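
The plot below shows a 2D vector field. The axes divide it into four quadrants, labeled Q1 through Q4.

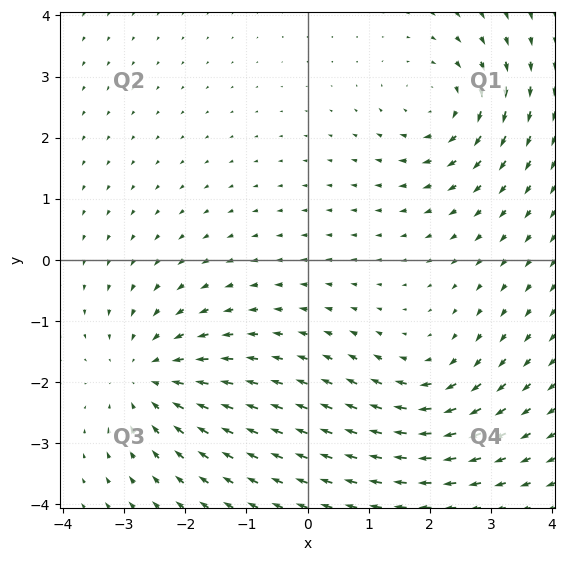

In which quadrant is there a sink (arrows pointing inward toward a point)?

The sink sits at approximately (-2.6, -1.9), which lies in quadrant Q3. The divergence there is about -4, negative as expected for a sink.

Q3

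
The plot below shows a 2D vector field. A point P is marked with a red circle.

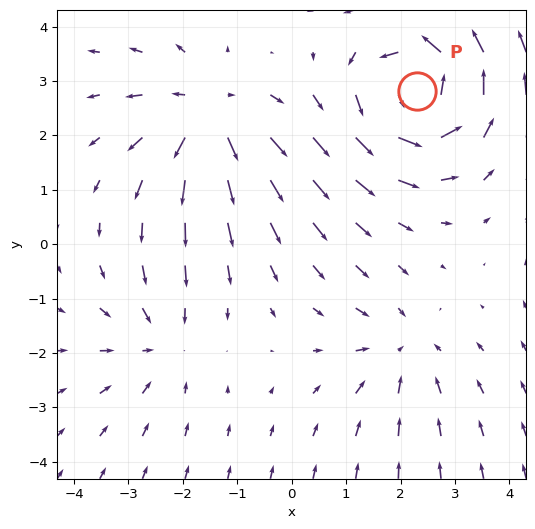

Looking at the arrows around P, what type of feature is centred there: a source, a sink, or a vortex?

At P (2.3, 2.8) the arrows circulate counterclockwise. Divergence ≈0, curl about +5 — near-zero divergence with nonzero curl is a vortex.

vortex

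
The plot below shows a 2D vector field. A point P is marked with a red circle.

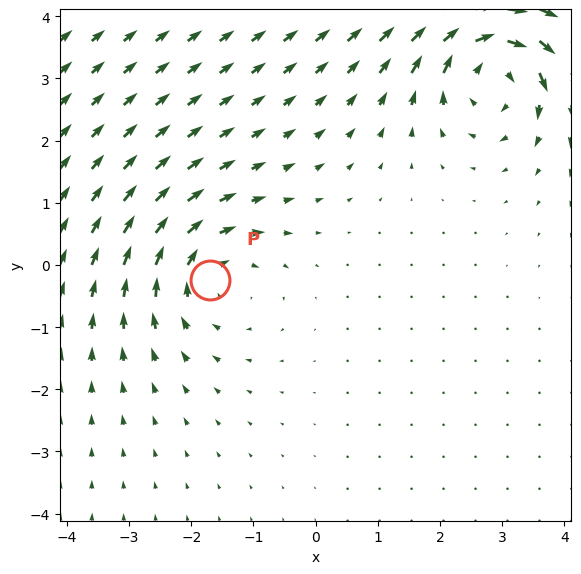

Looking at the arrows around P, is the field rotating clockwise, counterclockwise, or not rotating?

clockwise

Near P at (-1.7, -0.2) the arrows circulate clockwise. The curl (z-component) there is about -4; negative curl means clockwise rotation.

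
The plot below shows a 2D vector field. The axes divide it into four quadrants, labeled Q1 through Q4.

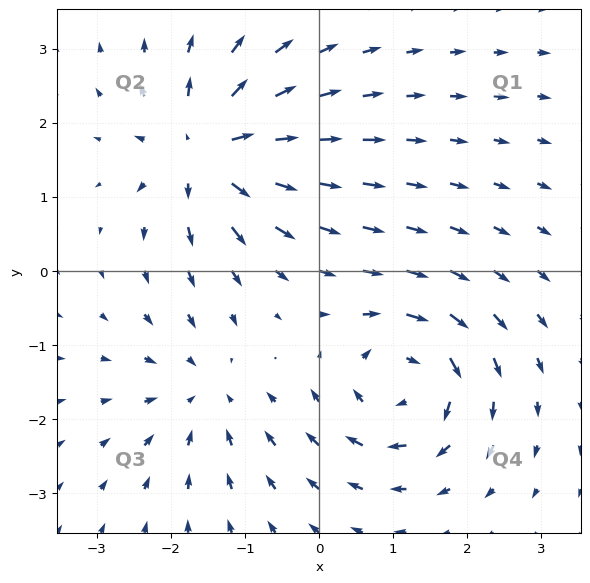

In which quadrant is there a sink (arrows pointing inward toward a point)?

Q3

The sink sits at approximately (-1.6, -1.6), which lies in quadrant Q3. The divergence there is about -3, negative as expected for a sink.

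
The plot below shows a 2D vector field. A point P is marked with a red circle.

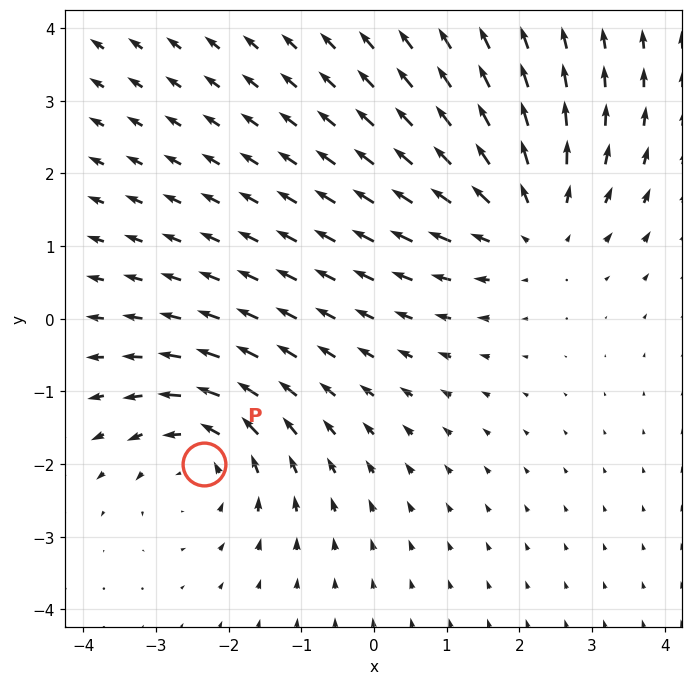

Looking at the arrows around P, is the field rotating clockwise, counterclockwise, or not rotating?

Near P at (-2.3, -2.0) the arrows circulate counterclockwise. The curl (z-component) there is about +3; positive curl means counterclockwise rotation.

counterclockwise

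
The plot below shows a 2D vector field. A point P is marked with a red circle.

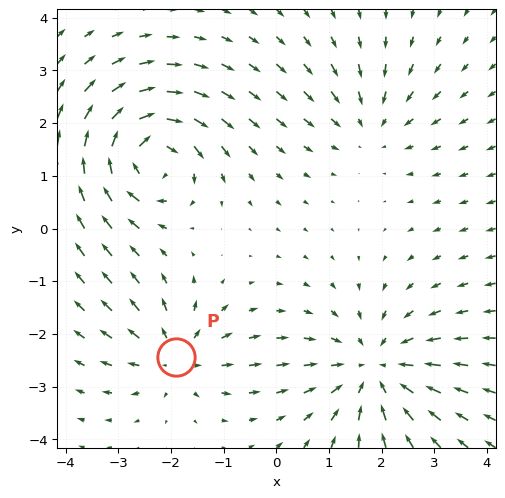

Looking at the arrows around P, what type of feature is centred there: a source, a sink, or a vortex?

At P (-1.9, -2.4) the arrows spread outward. Divergence about +4, curl ≈0 — positive divergence with near-zero curl is a source.

source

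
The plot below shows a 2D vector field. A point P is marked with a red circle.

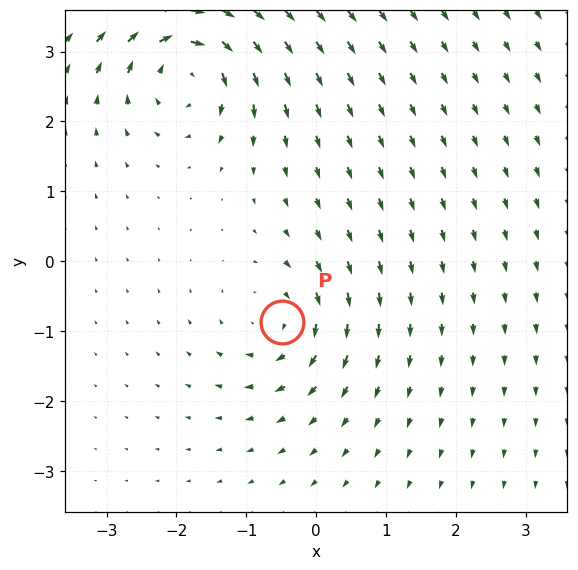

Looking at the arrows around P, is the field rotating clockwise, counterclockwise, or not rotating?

Near P at (-0.5, -0.9) the arrows circulate clockwise. The curl (z-component) there is about -4; negative curl means clockwise rotation.

clockwise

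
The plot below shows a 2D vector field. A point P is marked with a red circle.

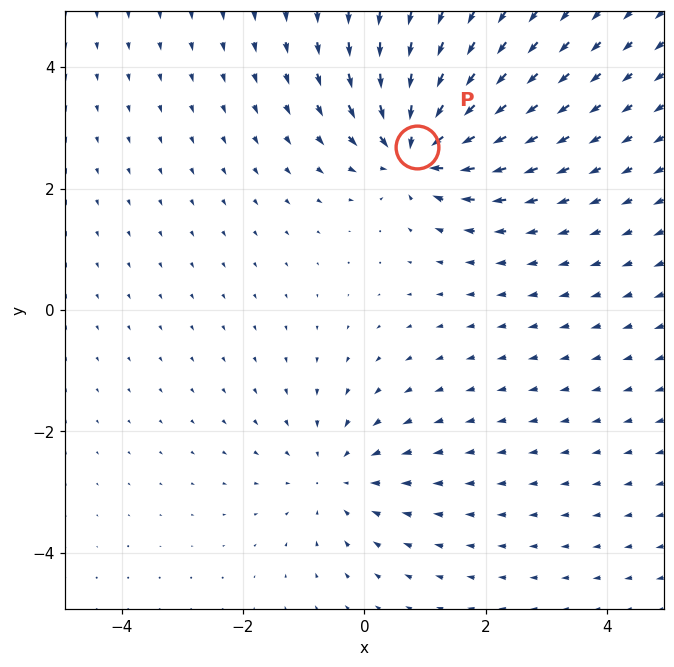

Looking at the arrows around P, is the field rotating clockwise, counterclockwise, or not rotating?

Near P at (0.9, 2.7) the arrows show no circulation. The curl there is ≈0.

not rotating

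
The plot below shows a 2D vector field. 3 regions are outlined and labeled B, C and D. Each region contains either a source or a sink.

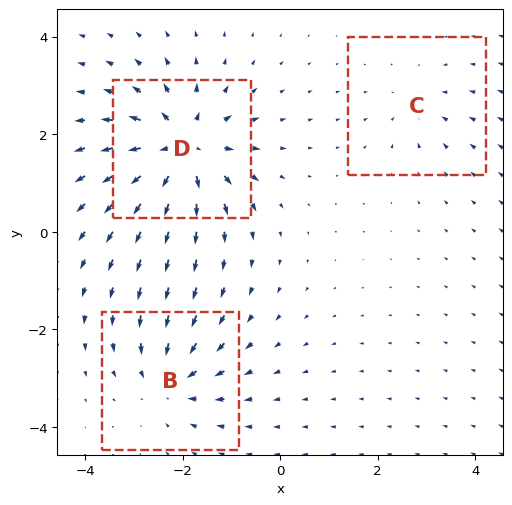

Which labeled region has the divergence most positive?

Divergence at each region's feature centre — B: about -4, C: about -2, D: about +6. Region D is most positive.

D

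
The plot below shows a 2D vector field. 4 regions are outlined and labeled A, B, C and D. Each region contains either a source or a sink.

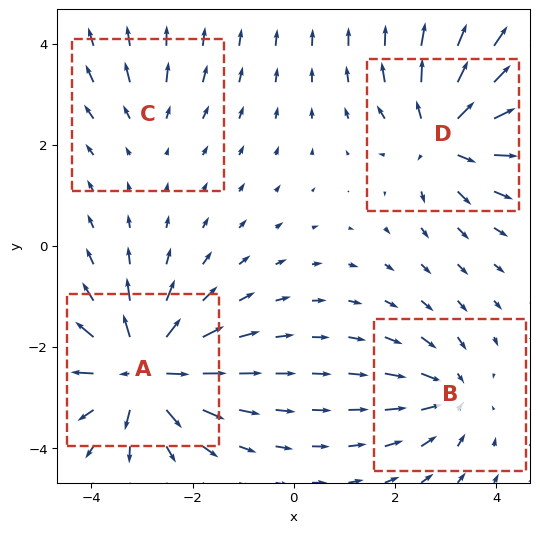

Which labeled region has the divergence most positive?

Divergence at each region's feature centre — A: about +8, B: about -4, C: about +2, D: about +6. Region A is most positive.

A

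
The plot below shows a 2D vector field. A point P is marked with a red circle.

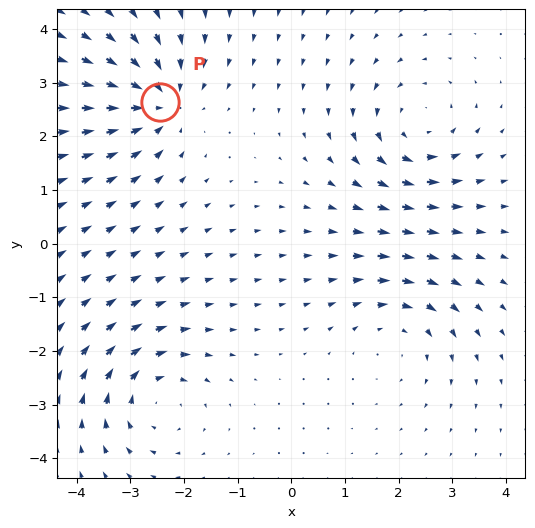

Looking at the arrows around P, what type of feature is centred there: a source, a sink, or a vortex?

sink

At P (-2.4, 2.6) the arrows converge inward. Divergence about -5, curl ≈0 — negative divergence with near-zero curl is a sink.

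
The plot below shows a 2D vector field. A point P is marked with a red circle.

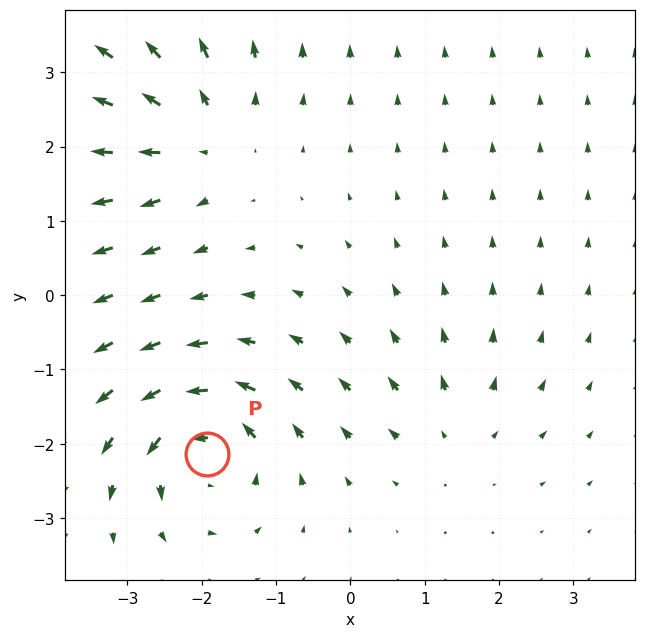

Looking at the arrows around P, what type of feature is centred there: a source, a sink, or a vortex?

At P (-1.9, -2.1) the arrows circulate counterclockwise. Divergence ≈0, curl about +7 — near-zero divergence with nonzero curl is a vortex.

vortex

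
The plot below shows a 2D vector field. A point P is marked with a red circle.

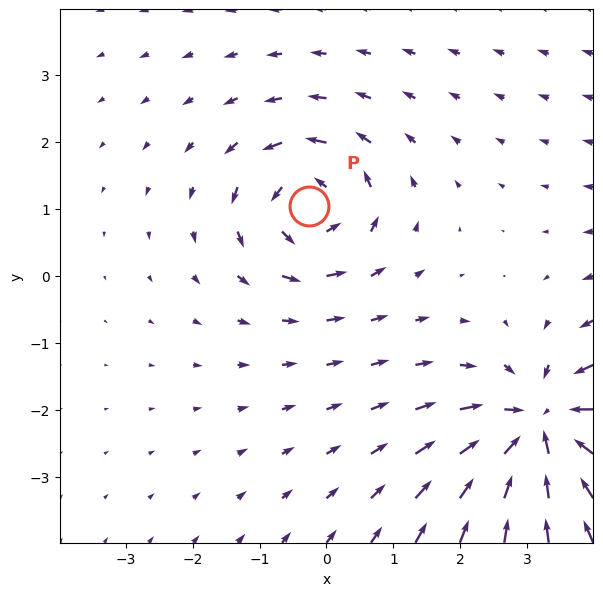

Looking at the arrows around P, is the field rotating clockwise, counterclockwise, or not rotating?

Near P at (-0.3, 1.0) the arrows circulate counterclockwise. The curl (z-component) there is about +4; positive curl means counterclockwise rotation.

counterclockwise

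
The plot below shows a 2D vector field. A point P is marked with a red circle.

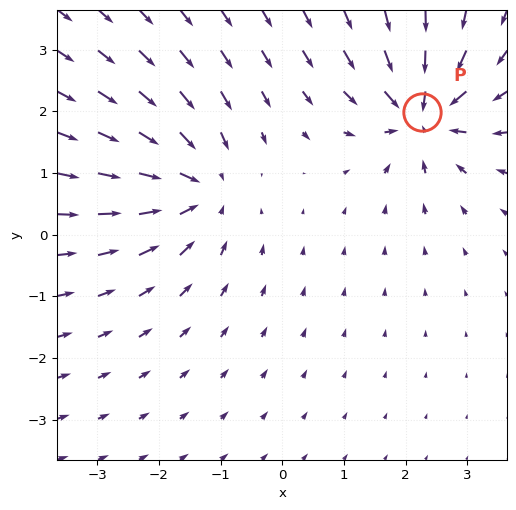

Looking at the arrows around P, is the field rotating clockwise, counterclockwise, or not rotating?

Near P at (2.3, 2.0) the arrows show no circulation. The curl there is ≈0.

not rotating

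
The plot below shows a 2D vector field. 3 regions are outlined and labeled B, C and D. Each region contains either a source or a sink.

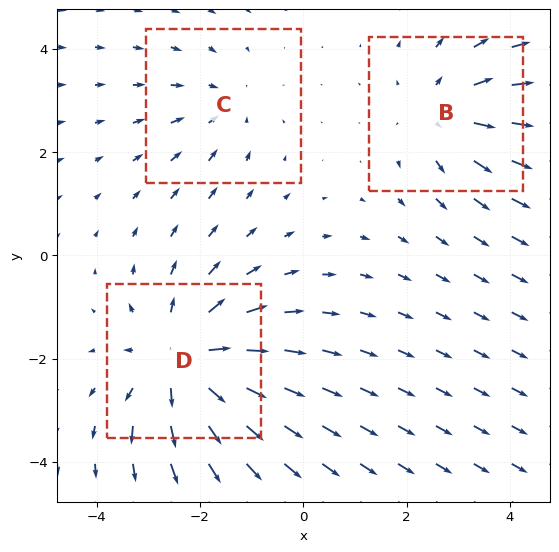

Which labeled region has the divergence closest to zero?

Divergence at each region's feature centre — B: about +3, C: about -2, D: about +4. Region C is closest to zero.

C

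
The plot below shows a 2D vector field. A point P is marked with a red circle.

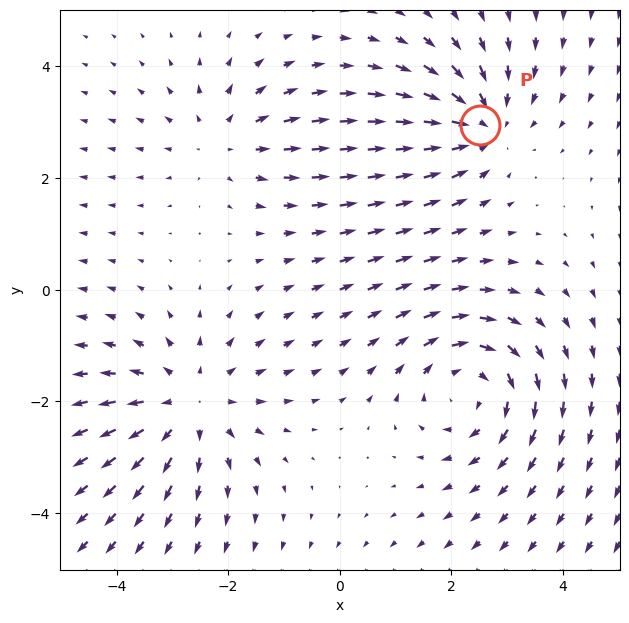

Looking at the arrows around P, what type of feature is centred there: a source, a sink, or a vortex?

sink

At P (2.5, 3.0) the arrows converge inward. Divergence about -4, curl ≈0 — negative divergence with near-zero curl is a sink.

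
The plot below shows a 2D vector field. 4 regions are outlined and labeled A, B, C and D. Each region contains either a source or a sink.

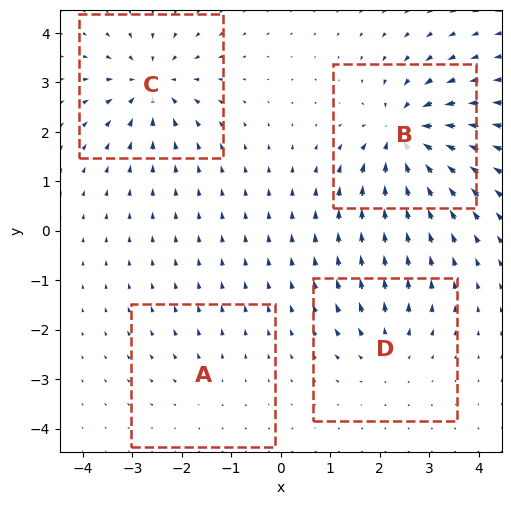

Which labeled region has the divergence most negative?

Divergence at each region's feature centre — A: about +2, B: about -8, C: about -6, D: about +4. Region B is most negative.

B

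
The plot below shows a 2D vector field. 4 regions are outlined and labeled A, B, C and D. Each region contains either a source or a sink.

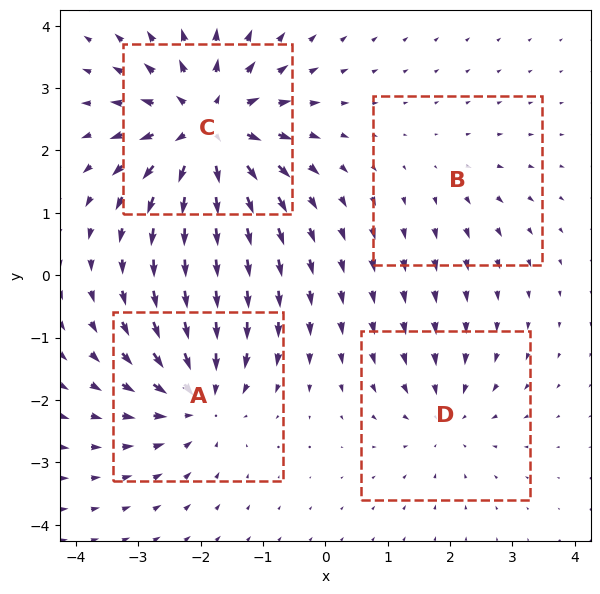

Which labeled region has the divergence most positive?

Divergence at each region's feature centre — A: about -5, B: about +2, C: about +7, D: about -3. Region C is most positive.

C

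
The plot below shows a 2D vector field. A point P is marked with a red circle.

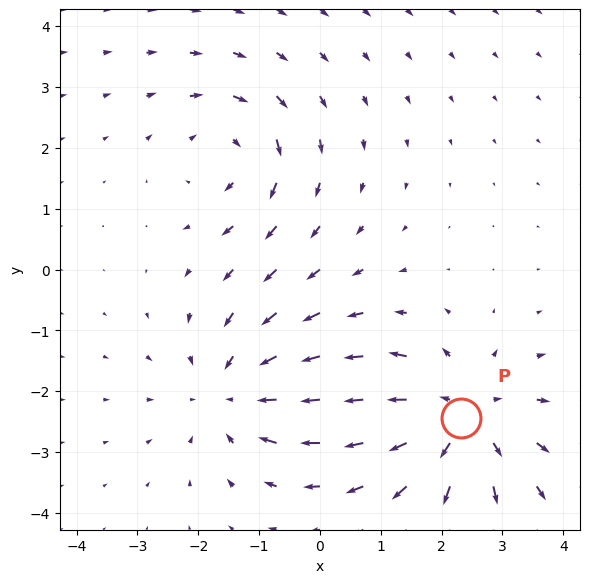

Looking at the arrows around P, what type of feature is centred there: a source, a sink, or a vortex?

At P (2.3, -2.4) the arrows spread outward. Divergence about +3, curl ≈0 — positive divergence with near-zero curl is a source.

source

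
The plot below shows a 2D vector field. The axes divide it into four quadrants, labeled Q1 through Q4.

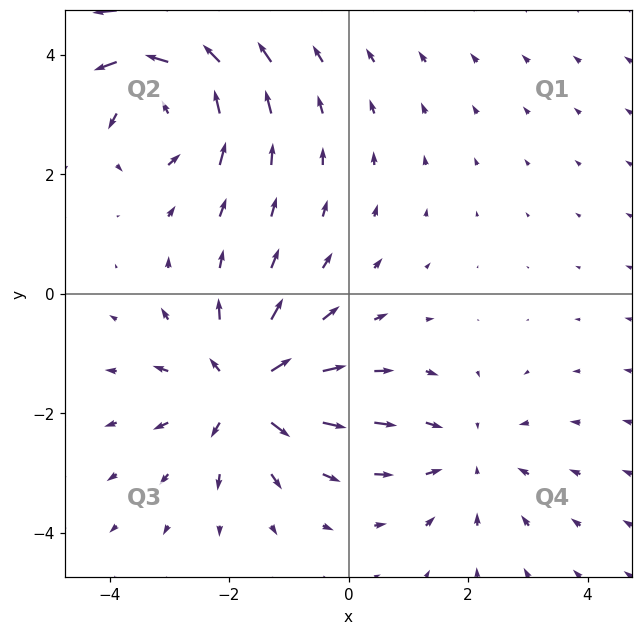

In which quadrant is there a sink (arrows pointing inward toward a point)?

Q4

The sink sits at approximately (2.0, -2.7), which lies in quadrant Q4. The divergence there is about -3, negative as expected for a sink.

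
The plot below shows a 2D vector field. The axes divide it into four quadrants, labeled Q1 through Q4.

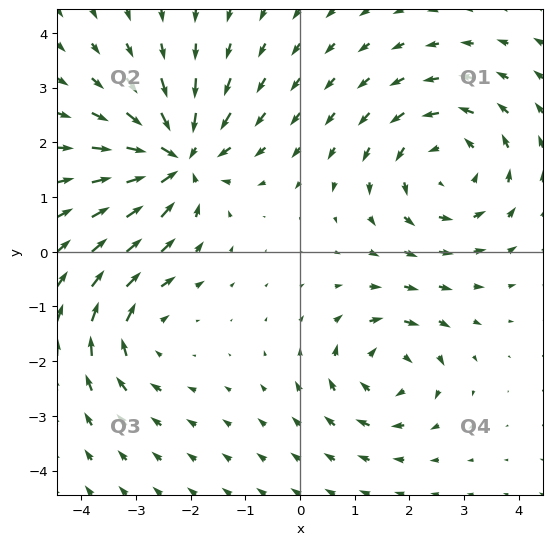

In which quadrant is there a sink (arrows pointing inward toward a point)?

Q2

The sink sits at approximately (-2.2, 1.7), which lies in quadrant Q2. The divergence there is about -6, negative as expected for a sink.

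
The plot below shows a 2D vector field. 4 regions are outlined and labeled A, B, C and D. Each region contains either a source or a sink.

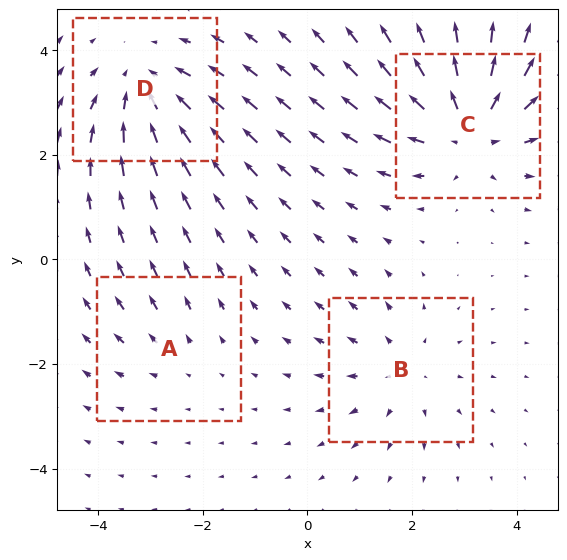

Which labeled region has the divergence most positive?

C

Divergence at each region's feature centre — A: about +2, B: about +3, C: about +6, D: about -4. Region C is most positive.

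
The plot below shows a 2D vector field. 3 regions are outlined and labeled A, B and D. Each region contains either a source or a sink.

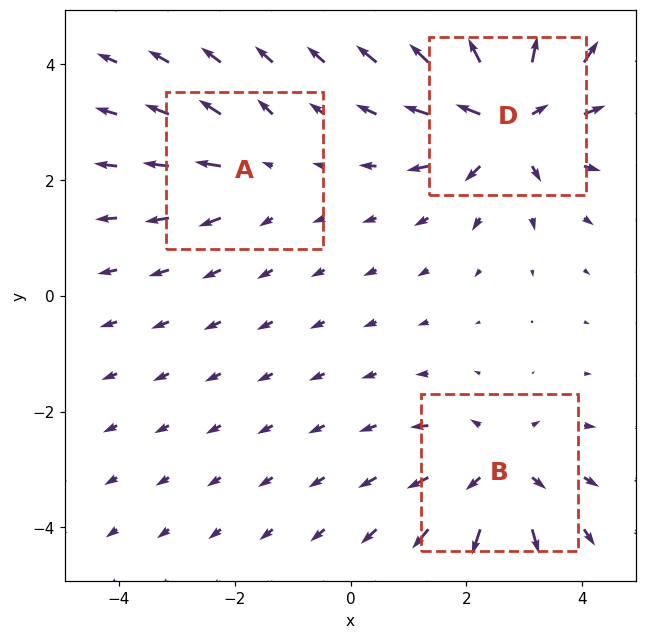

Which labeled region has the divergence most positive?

Divergence at each region's feature centre — A: about +2, B: about +4, D: about +5. Region D is most positive.

D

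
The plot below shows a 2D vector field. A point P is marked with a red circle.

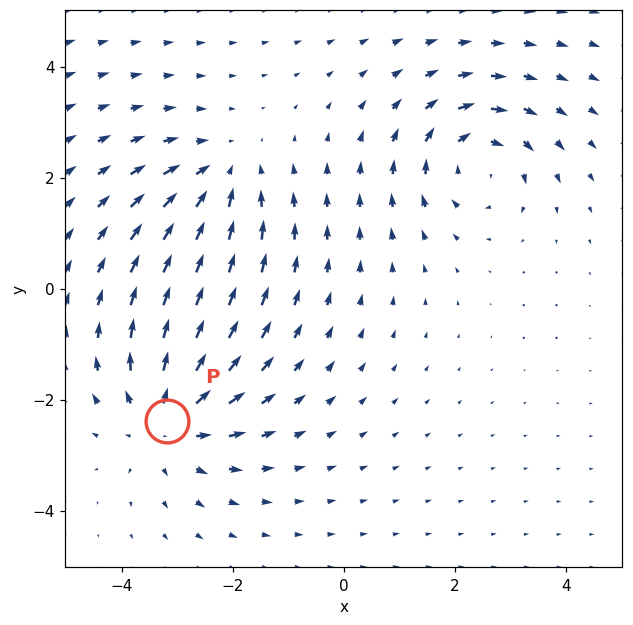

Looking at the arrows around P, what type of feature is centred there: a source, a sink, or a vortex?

At P (-3.2, -2.4) the arrows spread outward. Divergence about +3, curl ≈0 — positive divergence with near-zero curl is a source.

source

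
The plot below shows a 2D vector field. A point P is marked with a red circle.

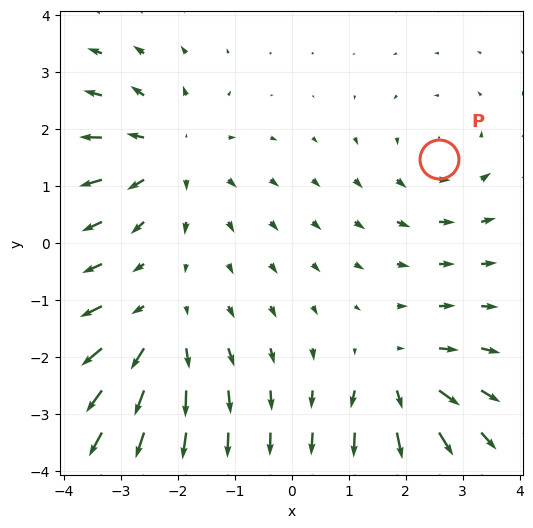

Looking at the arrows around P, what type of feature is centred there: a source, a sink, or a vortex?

vortex

At P (2.6, 1.5) the arrows circulate counterclockwise. Divergence ≈0, curl about +2 — near-zero divergence with nonzero curl is a vortex.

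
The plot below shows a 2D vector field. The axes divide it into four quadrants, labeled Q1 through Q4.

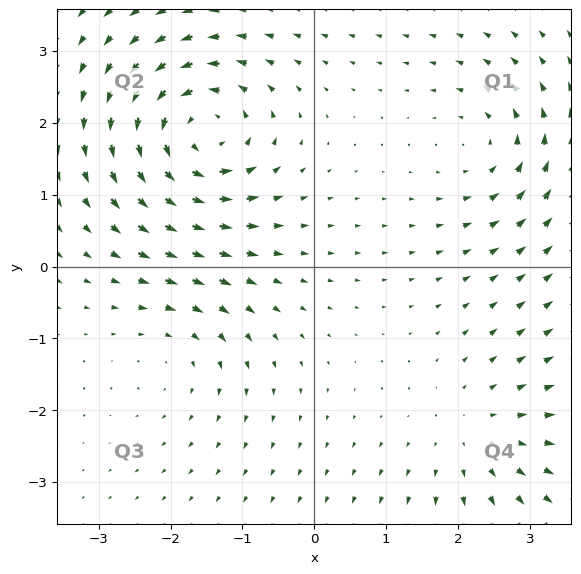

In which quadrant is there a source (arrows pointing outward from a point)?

The source sits at approximately (2.3, -2.3), which lies in quadrant Q4. The divergence there is about +3, positive as expected for a source.

Q4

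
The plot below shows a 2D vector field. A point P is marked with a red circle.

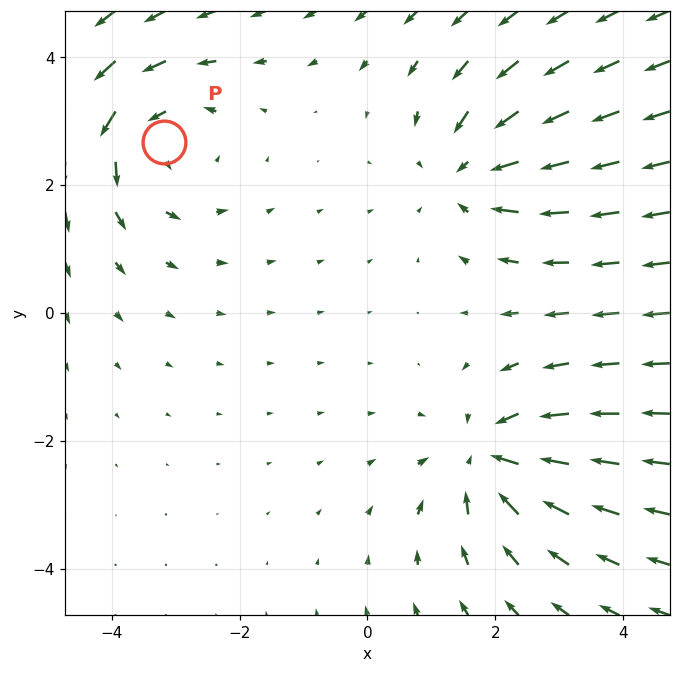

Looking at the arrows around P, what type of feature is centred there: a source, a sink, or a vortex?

vortex

At P (-3.2, 2.7) the arrows circulate counterclockwise. Divergence ≈0, curl about +3 — near-zero divergence with nonzero curl is a vortex.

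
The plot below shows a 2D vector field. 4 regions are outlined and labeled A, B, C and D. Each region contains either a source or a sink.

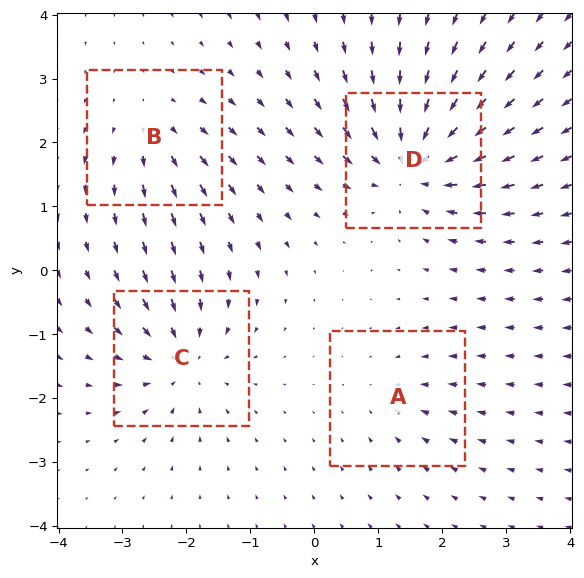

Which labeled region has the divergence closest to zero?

Divergence at each region's feature centre — A: about -3, B: about +4, C: about -5, D: about -8. Region A is closest to zero.

A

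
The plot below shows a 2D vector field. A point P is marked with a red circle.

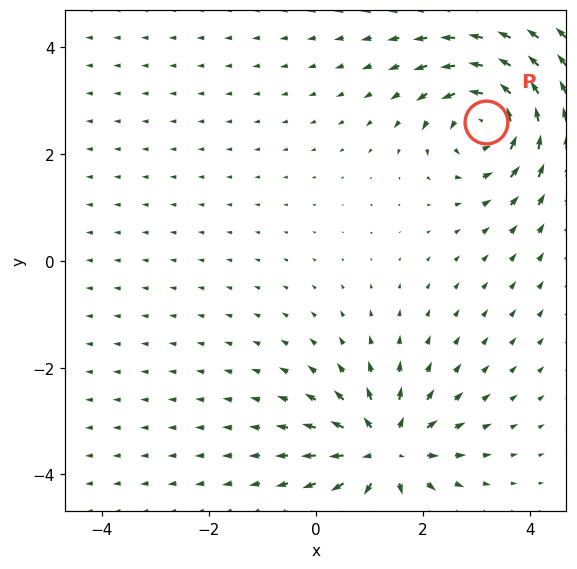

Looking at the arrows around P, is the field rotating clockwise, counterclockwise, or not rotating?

counterclockwise

Near P at (3.2, 2.6) the arrows circulate counterclockwise. The curl (z-component) there is about +5; positive curl means counterclockwise rotation.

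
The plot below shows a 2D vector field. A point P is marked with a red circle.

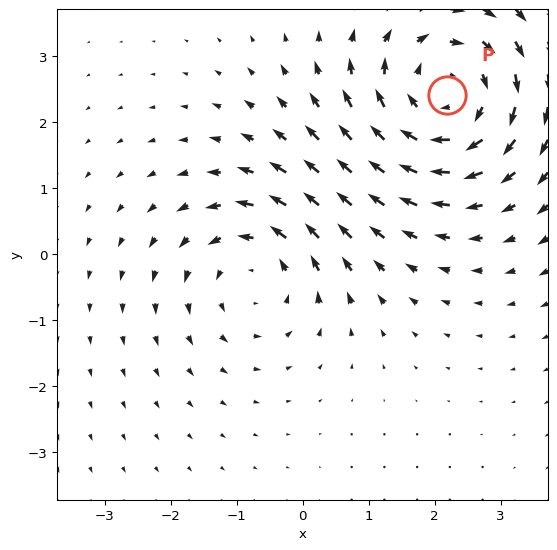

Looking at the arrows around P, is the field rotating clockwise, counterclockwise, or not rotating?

clockwise

Near P at (2.2, 2.4) the arrows circulate clockwise. The curl (z-component) there is about -3; negative curl means clockwise rotation.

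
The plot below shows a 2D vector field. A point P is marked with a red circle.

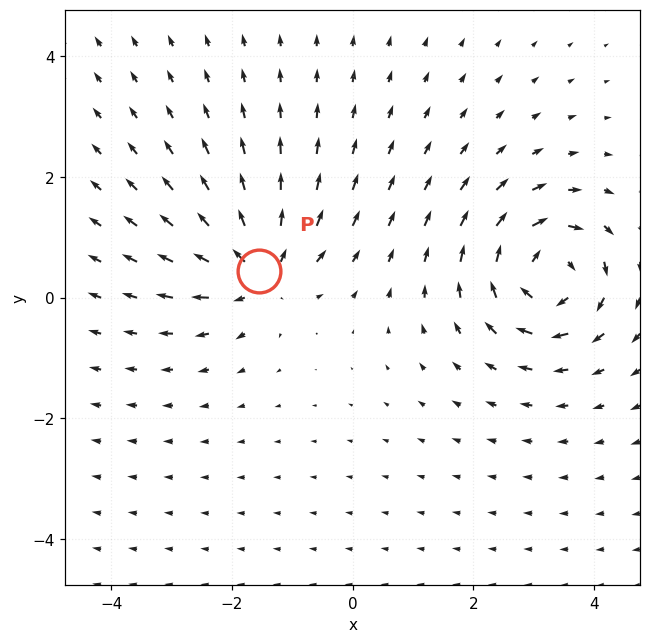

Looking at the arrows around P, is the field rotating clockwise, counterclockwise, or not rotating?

Near P at (-1.5, 0.5) the arrows show no circulation. The curl there is ≈0.

not rotating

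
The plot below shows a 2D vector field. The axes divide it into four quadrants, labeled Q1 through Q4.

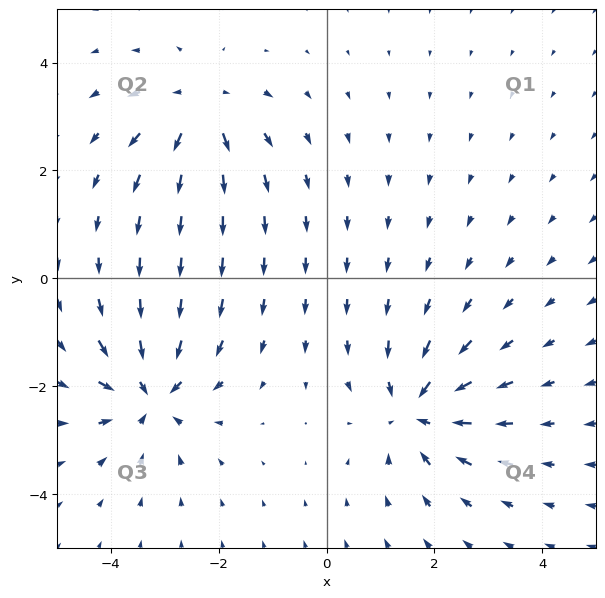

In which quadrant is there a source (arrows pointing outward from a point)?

The source sits at approximately (-2.4, 3.1), which lies in quadrant Q2. The divergence there is about +4, positive as expected for a source.

Q2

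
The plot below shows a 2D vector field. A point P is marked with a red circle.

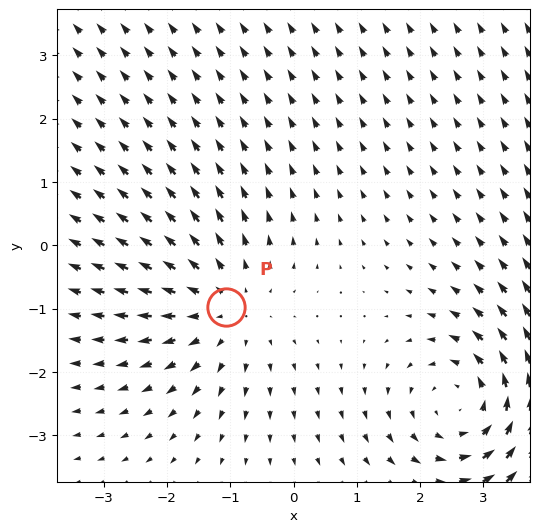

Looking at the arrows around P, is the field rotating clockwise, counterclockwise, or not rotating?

Near P at (-1.1, -1.0) the arrows show no circulation. The curl there is ≈0.

not rotating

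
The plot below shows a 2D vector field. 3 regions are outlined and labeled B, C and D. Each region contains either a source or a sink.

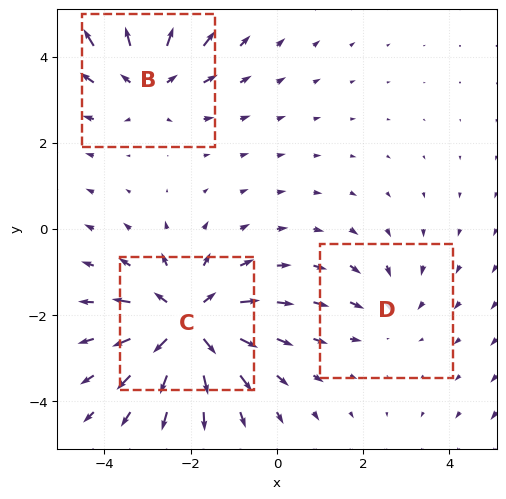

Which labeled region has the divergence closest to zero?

Divergence at each region's feature centre — B: about +3, C: about +5, D: about -2. Region D is closest to zero.

D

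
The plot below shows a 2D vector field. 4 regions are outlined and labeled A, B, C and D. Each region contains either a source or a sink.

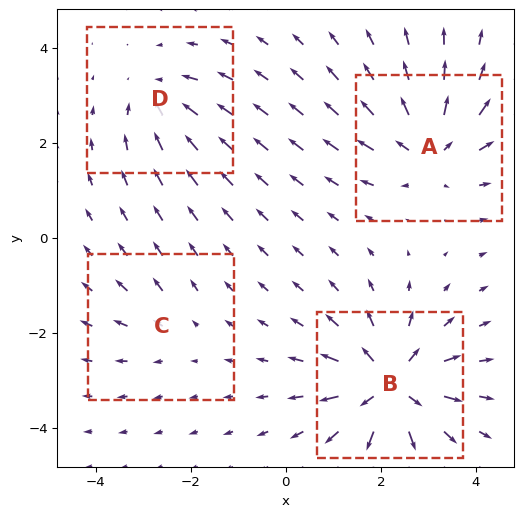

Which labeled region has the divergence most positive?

B

Divergence at each region's feature centre — A: about +6, B: about +8, C: about +2, D: about -4. Region B is most positive.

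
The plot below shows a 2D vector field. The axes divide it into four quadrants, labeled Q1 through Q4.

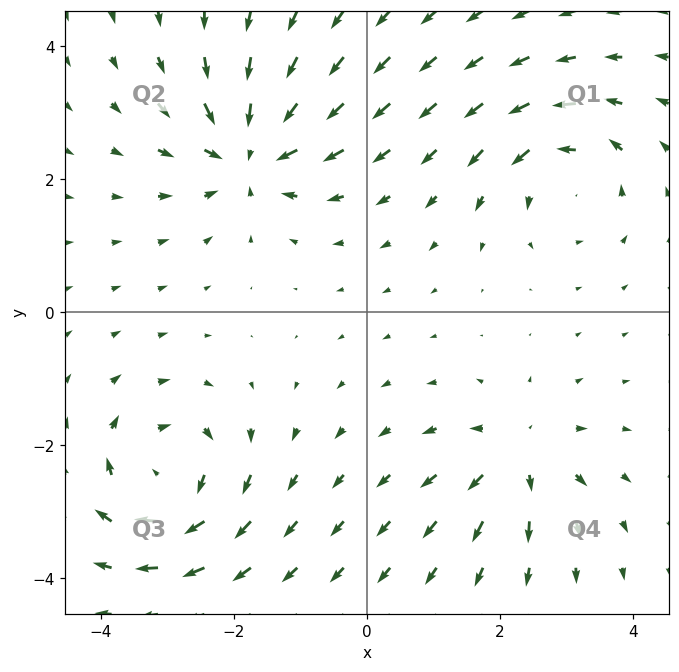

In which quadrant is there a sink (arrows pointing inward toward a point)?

The sink sits at approximately (-1.8, 2.4), which lies in quadrant Q2. The divergence there is about -7, negative as expected for a sink.

Q2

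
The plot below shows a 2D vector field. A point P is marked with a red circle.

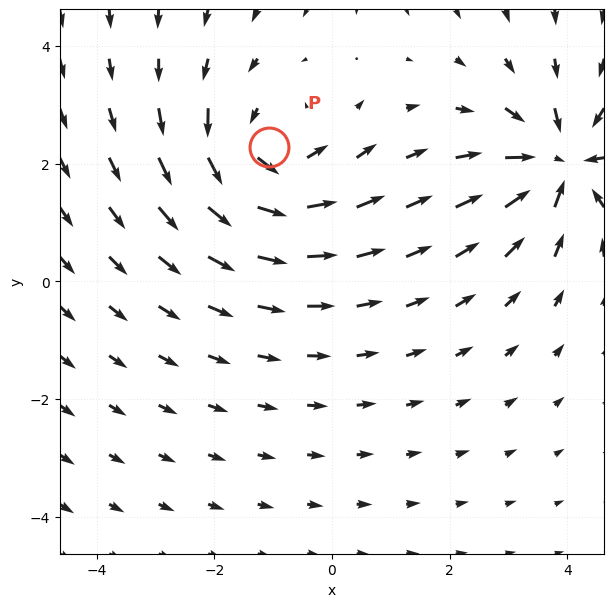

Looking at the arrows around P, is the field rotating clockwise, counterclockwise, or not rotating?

Near P at (-1.1, 2.3) the arrows circulate counterclockwise. The curl (z-component) there is about +3; positive curl means counterclockwise rotation.

counterclockwise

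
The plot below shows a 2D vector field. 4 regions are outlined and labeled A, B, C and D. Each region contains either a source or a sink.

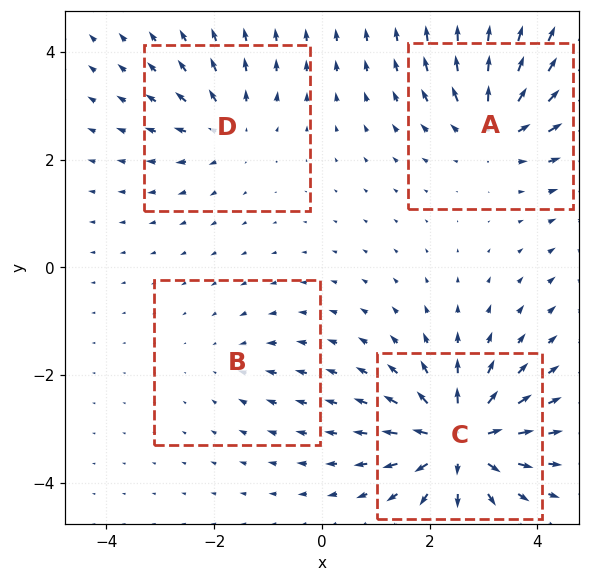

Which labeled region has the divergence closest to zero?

B

Divergence at each region's feature centre — A: about +6, B: about -2, C: about +9, D: about +4. Region B is closest to zero.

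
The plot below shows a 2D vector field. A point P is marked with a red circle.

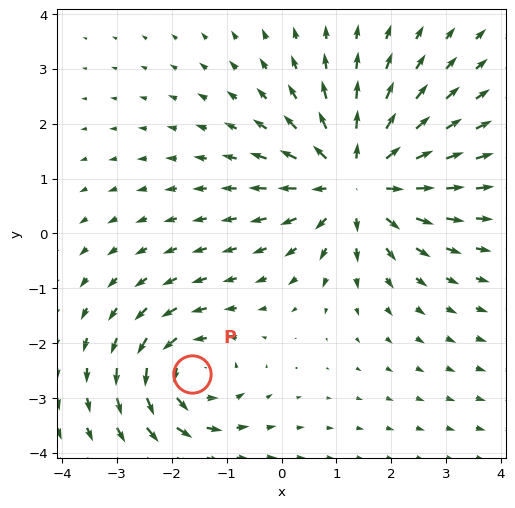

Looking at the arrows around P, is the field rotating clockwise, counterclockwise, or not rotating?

counterclockwise

Near P at (-1.6, -2.6) the arrows circulate counterclockwise. The curl (z-component) there is about +4; positive curl means counterclockwise rotation.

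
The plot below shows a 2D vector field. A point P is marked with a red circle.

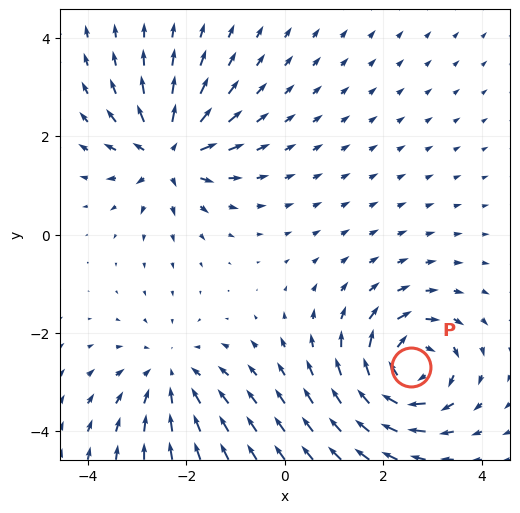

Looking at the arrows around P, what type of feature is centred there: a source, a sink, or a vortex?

vortex

At P (2.6, -2.7) the arrows circulate clockwise. Divergence ≈0, curl about -6 — near-zero divergence with nonzero curl is a vortex.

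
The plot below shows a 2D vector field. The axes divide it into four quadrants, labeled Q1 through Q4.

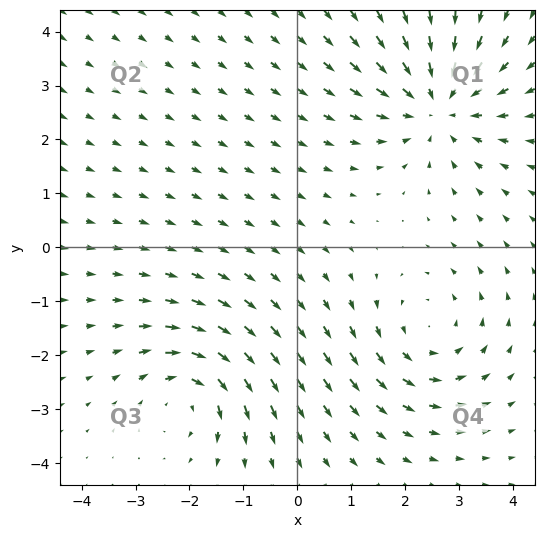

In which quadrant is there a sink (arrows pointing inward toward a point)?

The sink sits at approximately (2.6, 2.7), which lies in quadrant Q1. The divergence there is about -3, negative as expected for a sink.

Q1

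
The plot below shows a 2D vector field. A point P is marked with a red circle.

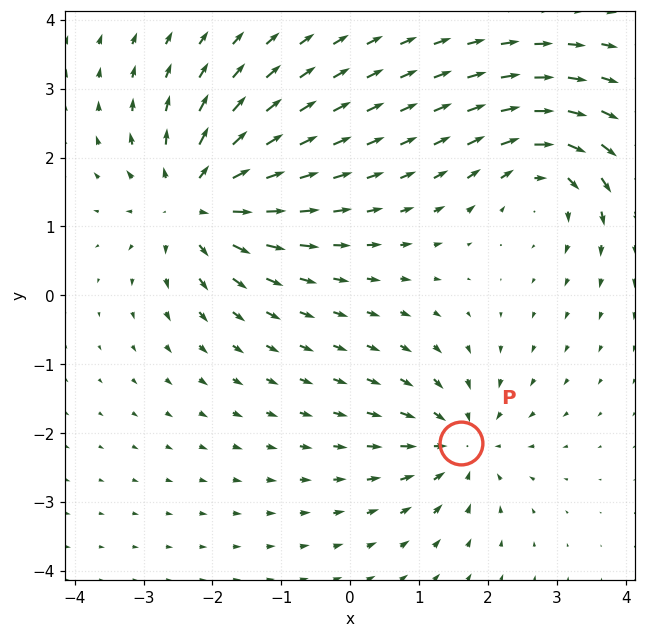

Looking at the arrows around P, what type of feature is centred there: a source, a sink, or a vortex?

sink

At P (1.6, -2.1) the arrows converge inward. Divergence about -4, curl ≈0 — negative divergence with near-zero curl is a sink.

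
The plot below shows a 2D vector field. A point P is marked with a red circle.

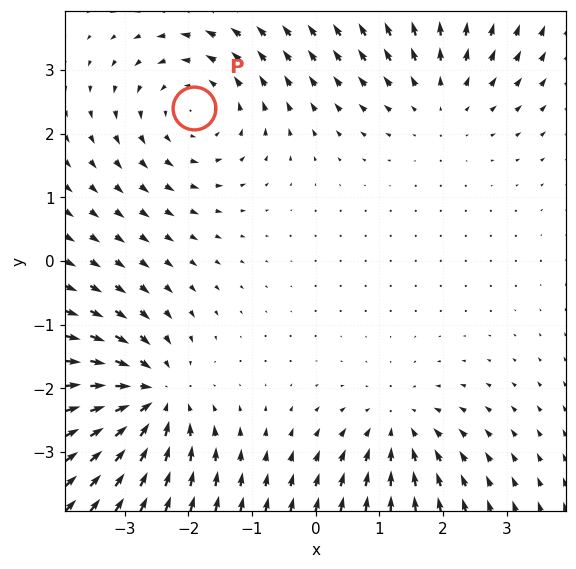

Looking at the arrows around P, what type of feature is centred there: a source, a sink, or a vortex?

vortex

At P (-1.9, 2.4) the arrows circulate counterclockwise. Divergence ≈0, curl about +3 — near-zero divergence with nonzero curl is a vortex.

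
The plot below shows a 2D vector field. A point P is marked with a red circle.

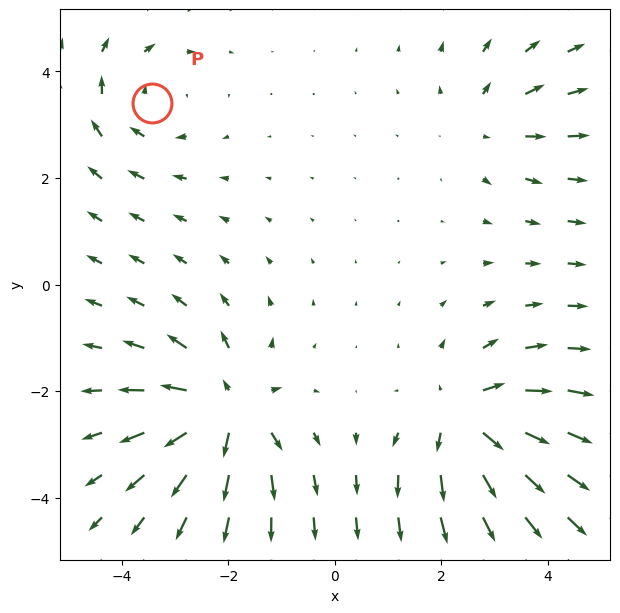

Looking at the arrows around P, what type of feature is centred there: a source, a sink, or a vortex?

vortex

At P (-3.4, 3.4) the arrows circulate clockwise. Divergence ≈0, curl about -3 — near-zero divergence with nonzero curl is a vortex.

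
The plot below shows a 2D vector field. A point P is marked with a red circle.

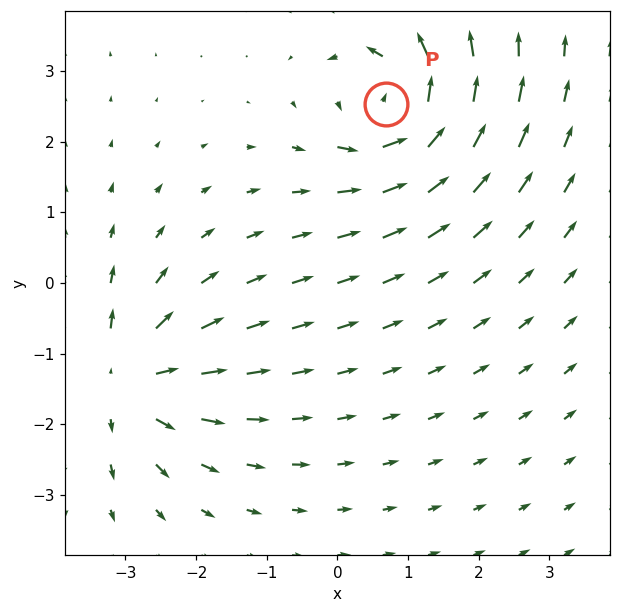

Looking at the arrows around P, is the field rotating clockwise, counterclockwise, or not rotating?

counterclockwise

Near P at (0.7, 2.5) the arrows circulate counterclockwise. The curl (z-component) there is about +4; positive curl means counterclockwise rotation.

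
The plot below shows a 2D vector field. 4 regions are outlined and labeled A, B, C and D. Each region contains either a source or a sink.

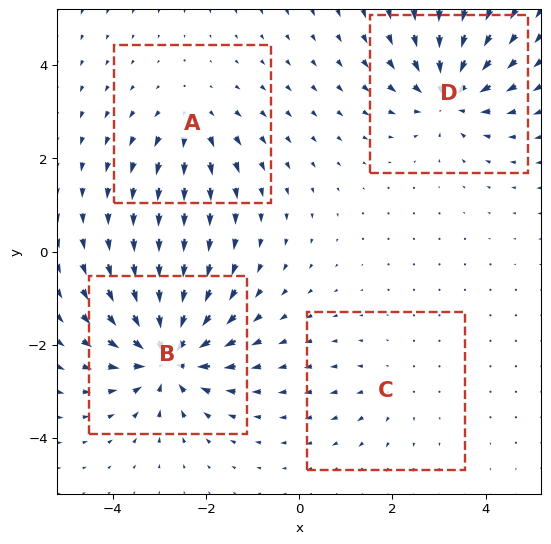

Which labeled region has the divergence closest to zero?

C

Divergence at each region's feature centre — A: about +3, B: about -8, C: about +2, D: about -6. Region C is closest to zero.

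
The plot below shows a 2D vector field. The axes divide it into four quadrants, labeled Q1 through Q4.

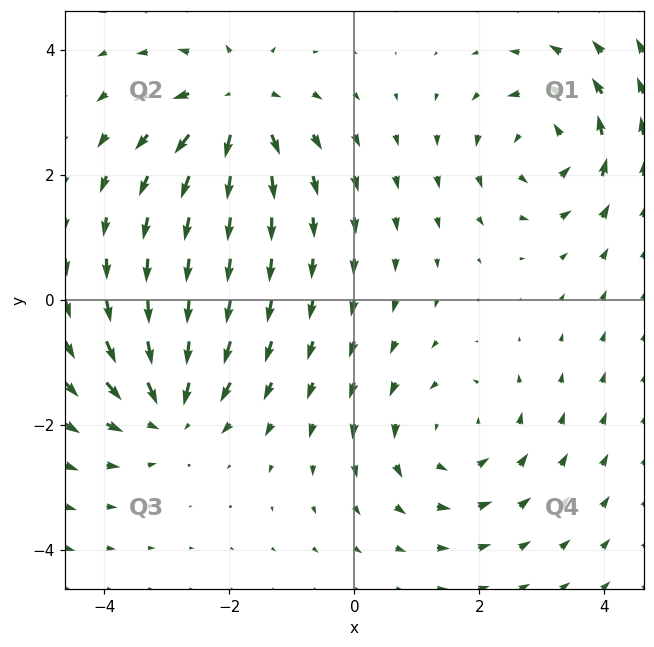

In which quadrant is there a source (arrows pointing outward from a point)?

Q2

The source sits at approximately (-1.9, 3.1), which lies in quadrant Q2. The divergence there is about +6, positive as expected for a source.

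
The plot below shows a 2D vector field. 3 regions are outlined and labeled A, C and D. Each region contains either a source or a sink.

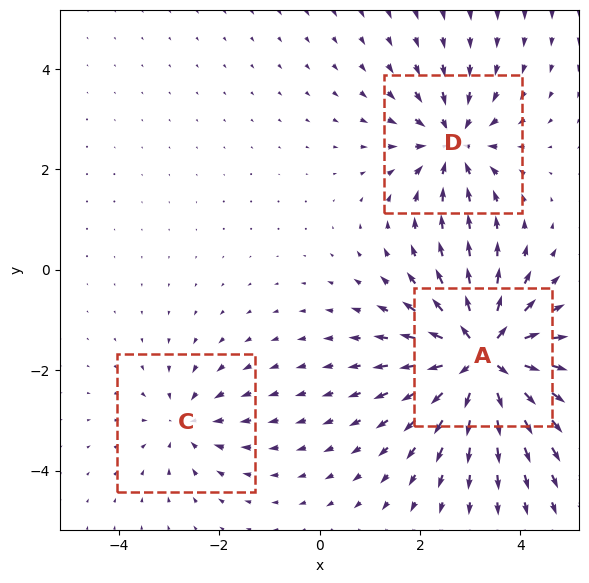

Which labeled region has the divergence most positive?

A

Divergence at each region's feature centre — A: about +6, C: about -2, D: about -4. Region A is most positive.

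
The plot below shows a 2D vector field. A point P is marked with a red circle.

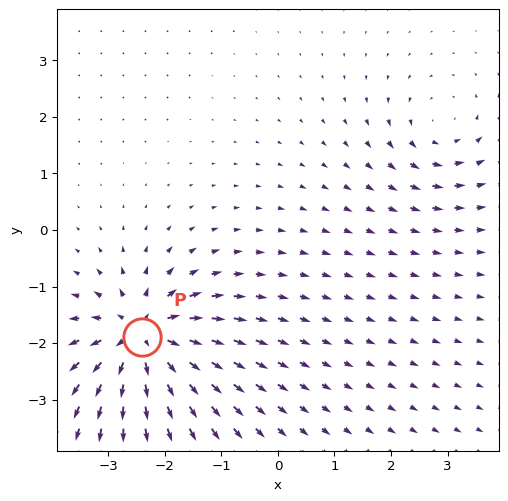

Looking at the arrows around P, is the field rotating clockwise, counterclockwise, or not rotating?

not rotating

Near P at (-2.4, -1.9) the arrows show no circulation. The curl there is ≈0.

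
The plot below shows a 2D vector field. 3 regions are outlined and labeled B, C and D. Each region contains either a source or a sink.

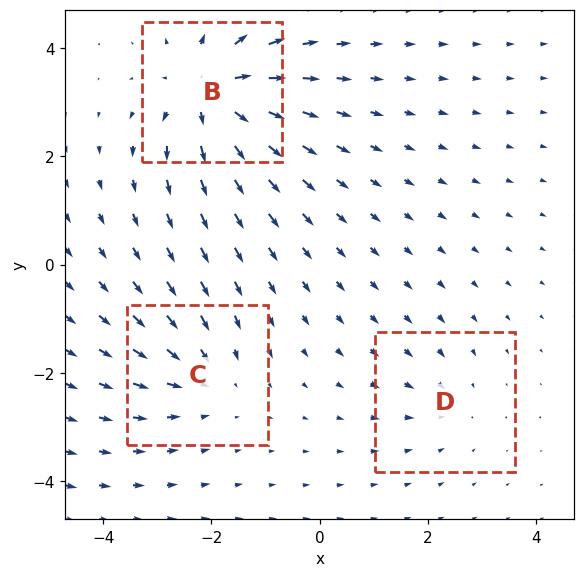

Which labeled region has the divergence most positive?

Divergence at each region's feature centre — B: about +6, C: about -3, D: about -2. Region B is most positive.

B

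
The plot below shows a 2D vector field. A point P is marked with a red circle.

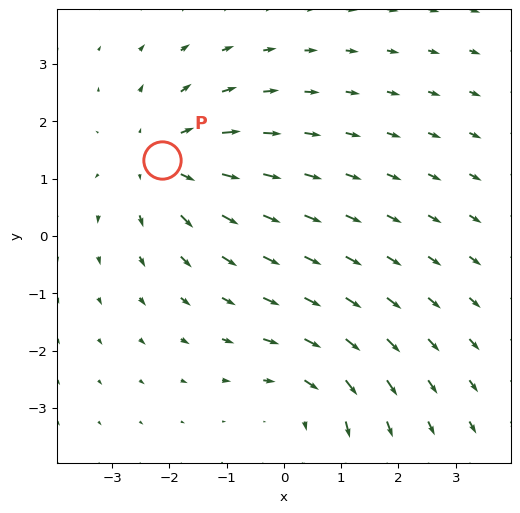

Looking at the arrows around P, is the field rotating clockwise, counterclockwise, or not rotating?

not rotating

Near P at (-2.1, 1.3) the arrows show no circulation. The curl there is ≈0.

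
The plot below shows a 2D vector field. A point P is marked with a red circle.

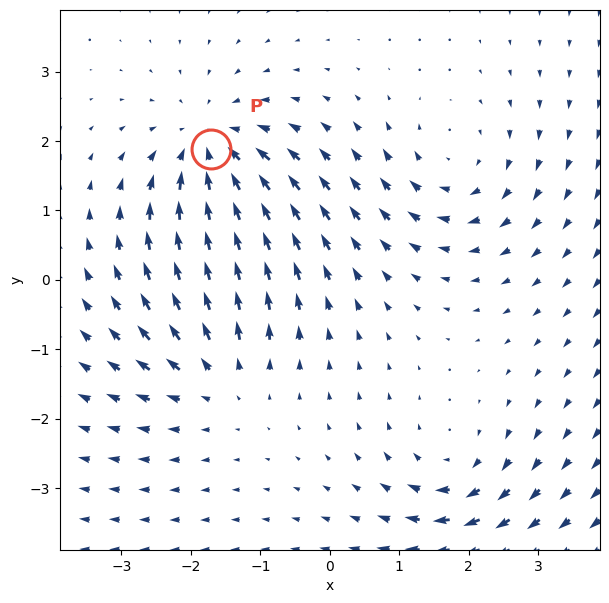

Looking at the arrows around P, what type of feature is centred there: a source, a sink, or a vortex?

At P (-1.7, 1.9) the arrows converge inward. Divergence about -5, curl ≈0 — negative divergence with near-zero curl is a sink.

sink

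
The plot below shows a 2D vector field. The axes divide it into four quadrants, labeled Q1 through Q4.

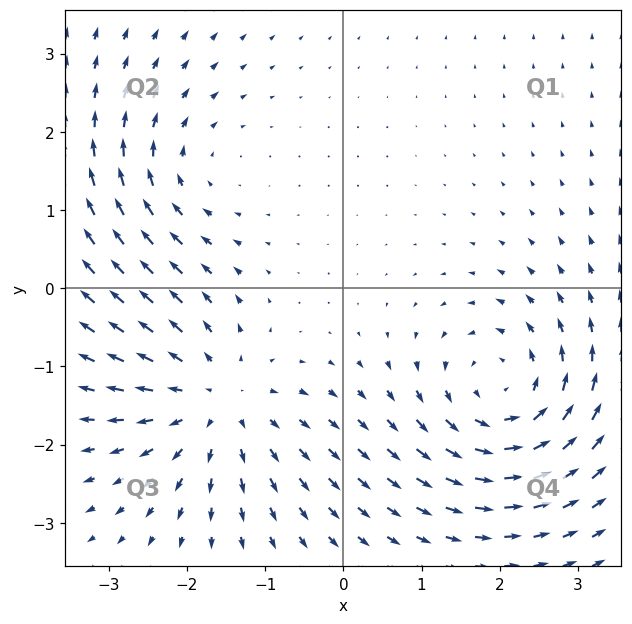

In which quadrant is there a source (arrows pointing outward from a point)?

Q3

The source sits at approximately (-1.6, -1.4), which lies in quadrant Q3. The divergence there is about +5, positive as expected for a source.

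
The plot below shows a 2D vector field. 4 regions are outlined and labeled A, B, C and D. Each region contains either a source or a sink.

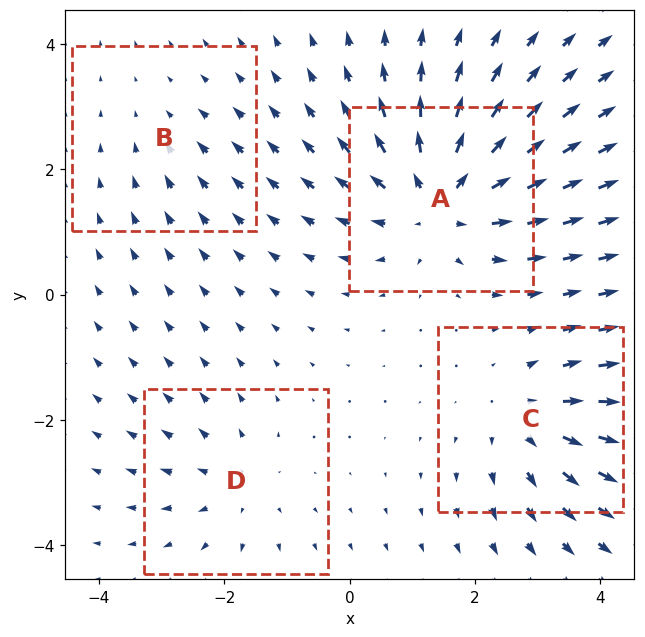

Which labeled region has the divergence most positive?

Divergence at each region's feature centre — A: about +7, B: about -2, C: about +4, D: about +3. Region A is most positive.

A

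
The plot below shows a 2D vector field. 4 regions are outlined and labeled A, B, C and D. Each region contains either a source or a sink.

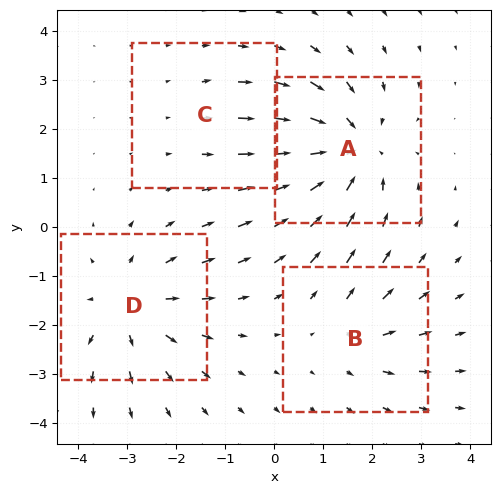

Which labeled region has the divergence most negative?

Divergence at each region's feature centre — A: about -6, B: about +3, C: about +2, D: about +4. Region A is most negative.

A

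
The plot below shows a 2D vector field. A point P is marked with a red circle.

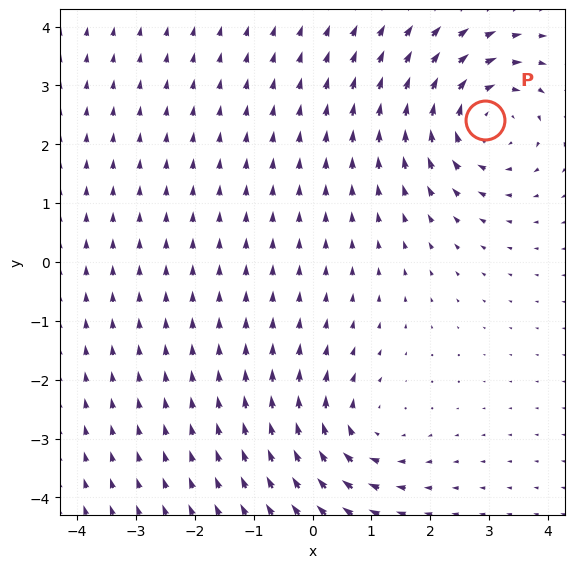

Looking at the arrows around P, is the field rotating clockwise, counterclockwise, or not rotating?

clockwise

Near P at (2.9, 2.4) the arrows circulate clockwise. The curl (z-component) there is about -4; negative curl means clockwise rotation.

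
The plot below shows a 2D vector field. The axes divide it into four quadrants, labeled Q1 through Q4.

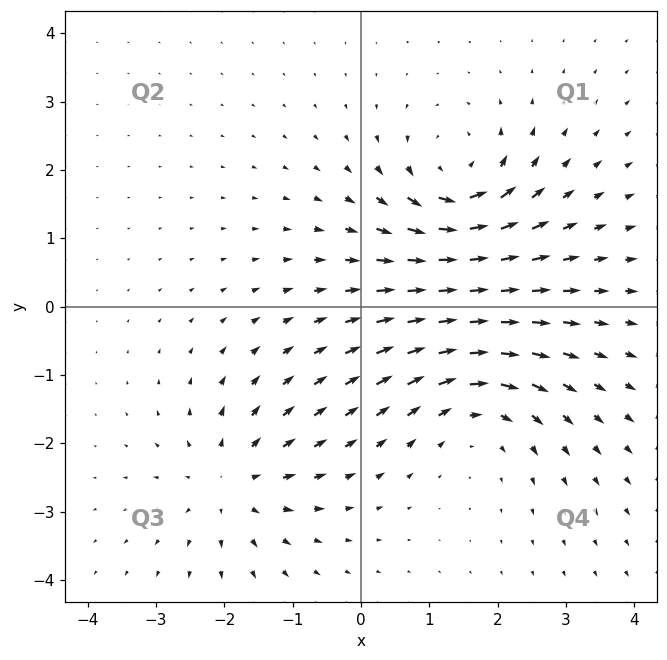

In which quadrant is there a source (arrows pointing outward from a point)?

The source sits at approximately (-1.9, -2.6), which lies in quadrant Q3. The divergence there is about +4, positive as expected for a source.

Q3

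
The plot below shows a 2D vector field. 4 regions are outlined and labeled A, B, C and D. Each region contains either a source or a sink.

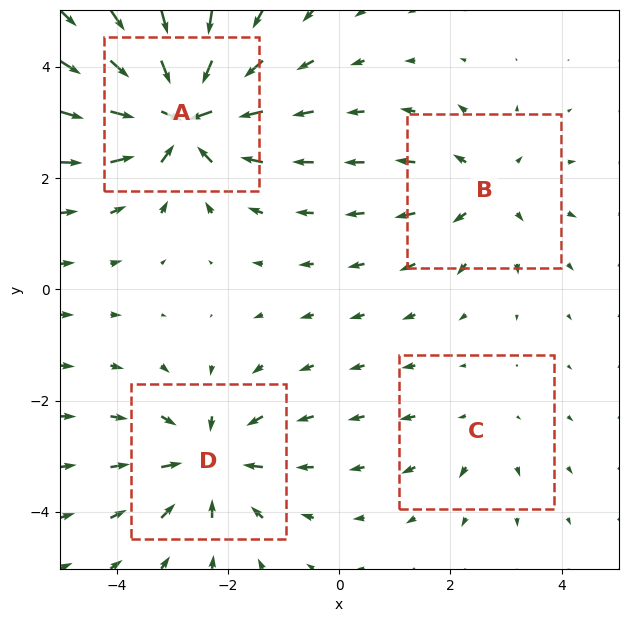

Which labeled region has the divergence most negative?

Divergence at each region's feature centre — A: about -7, B: about +4, C: about +2, D: about -5. Region A is most negative.

A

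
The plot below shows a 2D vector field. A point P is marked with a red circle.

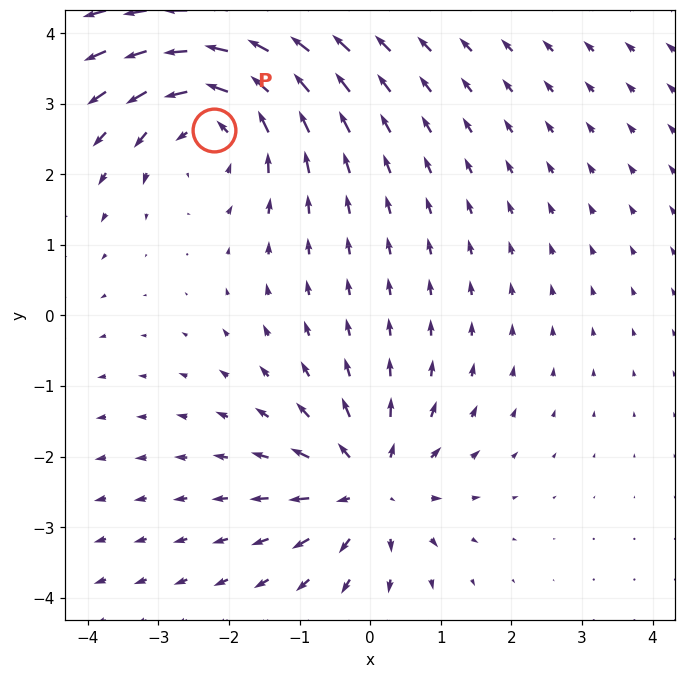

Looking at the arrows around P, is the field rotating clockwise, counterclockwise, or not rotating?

Near P at (-2.2, 2.6) the arrows circulate counterclockwise. The curl (z-component) there is about +4; positive curl means counterclockwise rotation.

counterclockwise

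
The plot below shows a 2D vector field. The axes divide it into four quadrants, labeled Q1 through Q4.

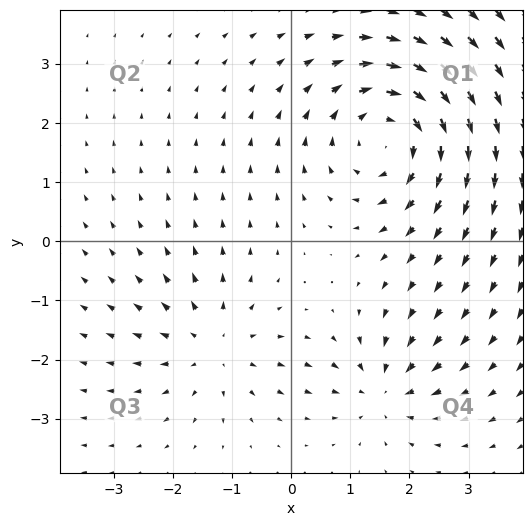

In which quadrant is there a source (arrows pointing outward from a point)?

The source sits at approximately (-1.3, -1.8), which lies in quadrant Q3. The divergence there is about +3, positive as expected for a source.

Q3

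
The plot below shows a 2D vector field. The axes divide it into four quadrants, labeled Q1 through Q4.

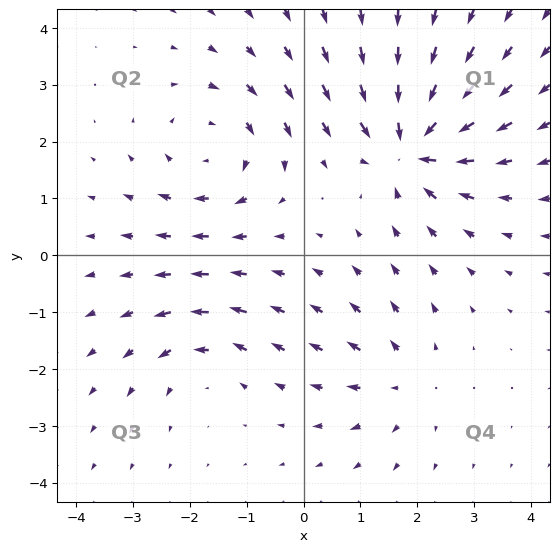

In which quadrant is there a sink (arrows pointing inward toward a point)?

Q1

The sink sits at approximately (1.9, 1.9), which lies in quadrant Q1. The divergence there is about -7, negative as expected for a sink.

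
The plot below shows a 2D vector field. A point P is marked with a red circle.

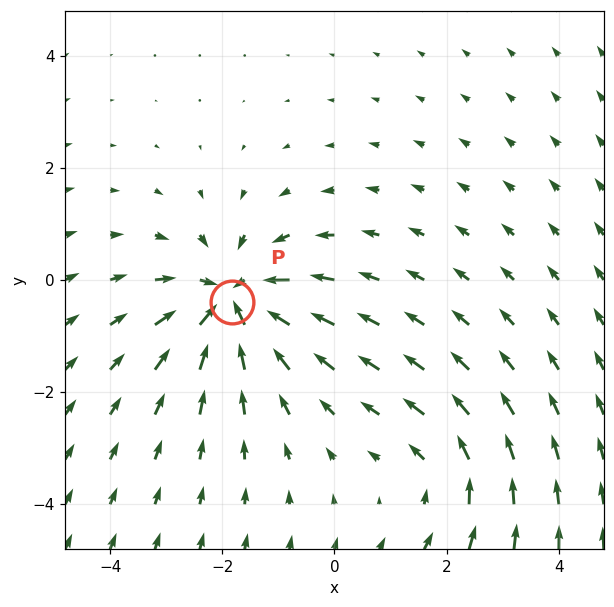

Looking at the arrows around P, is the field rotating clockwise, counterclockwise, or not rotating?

Near P at (-1.8, -0.4) the arrows show no circulation. The curl there is ≈0.

not rotating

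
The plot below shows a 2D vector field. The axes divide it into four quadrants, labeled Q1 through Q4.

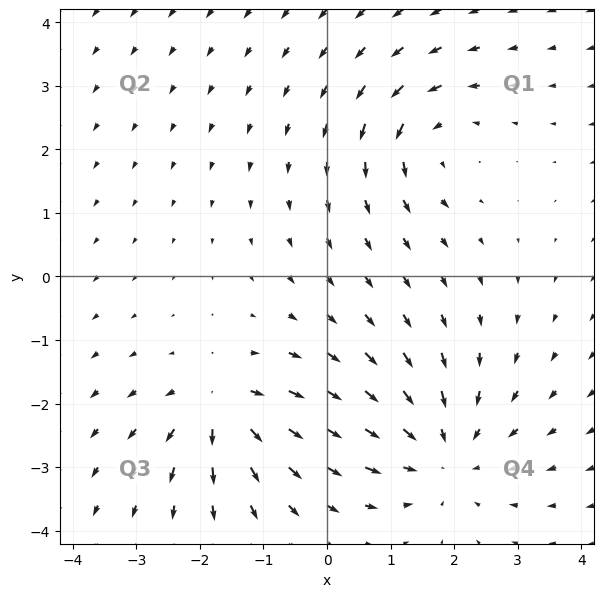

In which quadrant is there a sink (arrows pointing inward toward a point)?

The sink sits at approximately (1.8, -2.8), which lies in quadrant Q4. The divergence there is about -3, negative as expected for a sink.

Q4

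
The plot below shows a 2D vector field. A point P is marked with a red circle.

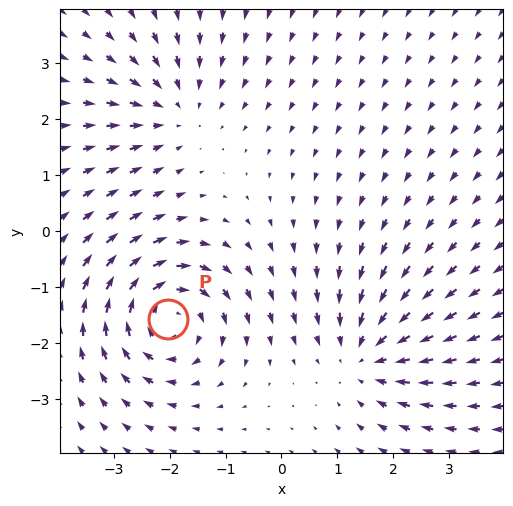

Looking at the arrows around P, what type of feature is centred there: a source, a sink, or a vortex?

At P (-2.0, -1.6) the arrows circulate clockwise. Divergence ≈0, curl about -5 — near-zero divergence with nonzero curl is a vortex.

vortex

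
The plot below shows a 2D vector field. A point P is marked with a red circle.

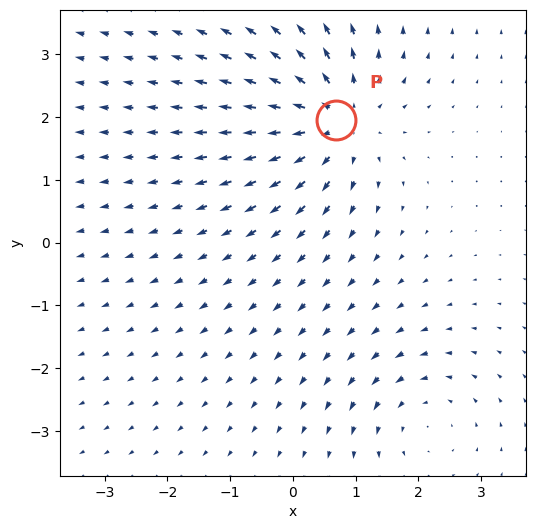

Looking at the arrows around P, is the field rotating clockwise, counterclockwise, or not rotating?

not rotating

Near P at (0.7, 2.0) the arrows show no circulation. The curl there is ≈0.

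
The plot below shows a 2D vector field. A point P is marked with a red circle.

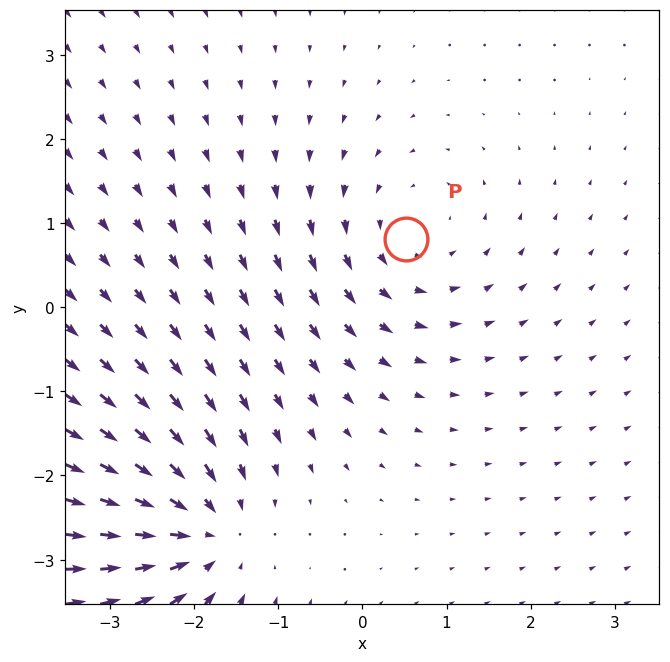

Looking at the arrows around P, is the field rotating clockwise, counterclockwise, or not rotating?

counterclockwise

Near P at (0.5, 0.8) the arrows circulate counterclockwise. The curl (z-component) there is about +3; positive curl means counterclockwise rotation.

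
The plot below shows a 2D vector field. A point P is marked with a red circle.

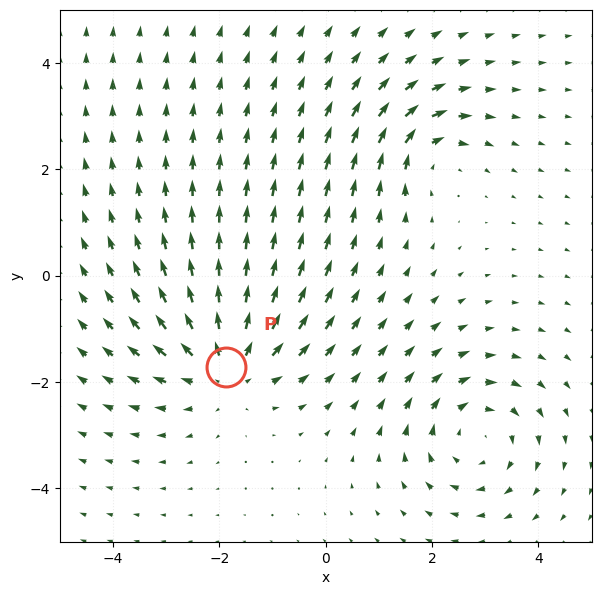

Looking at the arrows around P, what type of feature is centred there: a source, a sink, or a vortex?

At P (-1.9, -1.7) the arrows spread outward. Divergence about +4, curl ≈0 — positive divergence with near-zero curl is a source.

source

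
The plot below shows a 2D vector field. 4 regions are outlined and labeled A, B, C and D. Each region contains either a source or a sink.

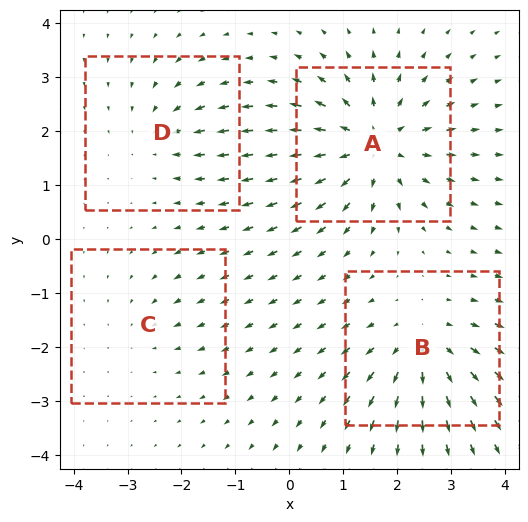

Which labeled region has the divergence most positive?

A

Divergence at each region's feature centre — A: about +7, B: about +5, C: about -2, D: about -3. Region A is most positive.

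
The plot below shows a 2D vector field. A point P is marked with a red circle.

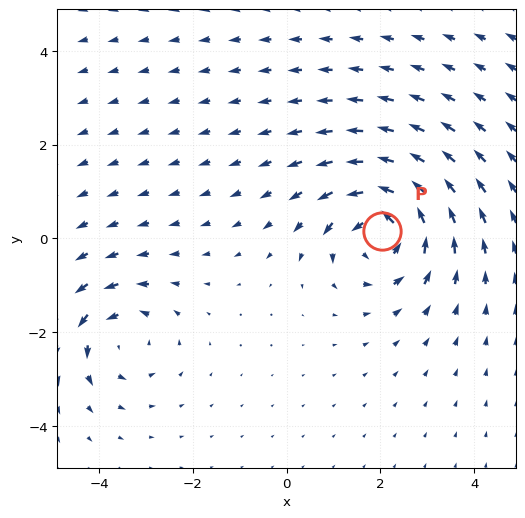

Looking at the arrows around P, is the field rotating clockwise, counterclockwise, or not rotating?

Near P at (2.0, 0.2) the arrows circulate counterclockwise. The curl (z-component) there is about +5; positive curl means counterclockwise rotation.

counterclockwise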